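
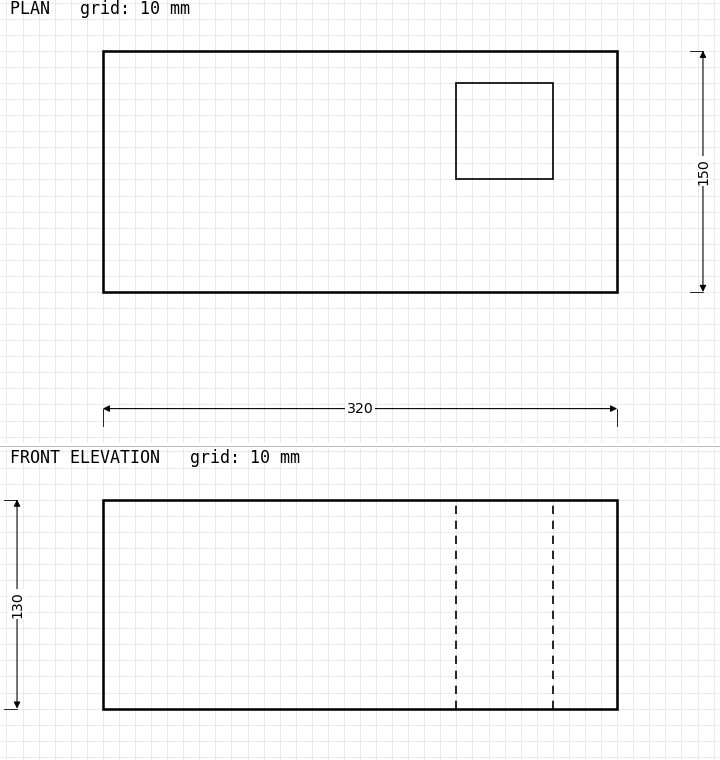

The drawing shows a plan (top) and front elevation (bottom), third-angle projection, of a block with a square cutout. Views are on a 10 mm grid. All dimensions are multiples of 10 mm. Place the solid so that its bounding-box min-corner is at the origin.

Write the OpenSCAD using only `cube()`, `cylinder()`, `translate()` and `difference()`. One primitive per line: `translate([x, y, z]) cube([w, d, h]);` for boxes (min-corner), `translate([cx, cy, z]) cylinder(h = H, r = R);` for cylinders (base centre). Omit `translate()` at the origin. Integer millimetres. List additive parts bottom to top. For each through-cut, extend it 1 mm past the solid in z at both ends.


difference() {
  cube([320, 150, 130]);
  translate([220, 70, -1]) cube([60, 60, 132]);
}


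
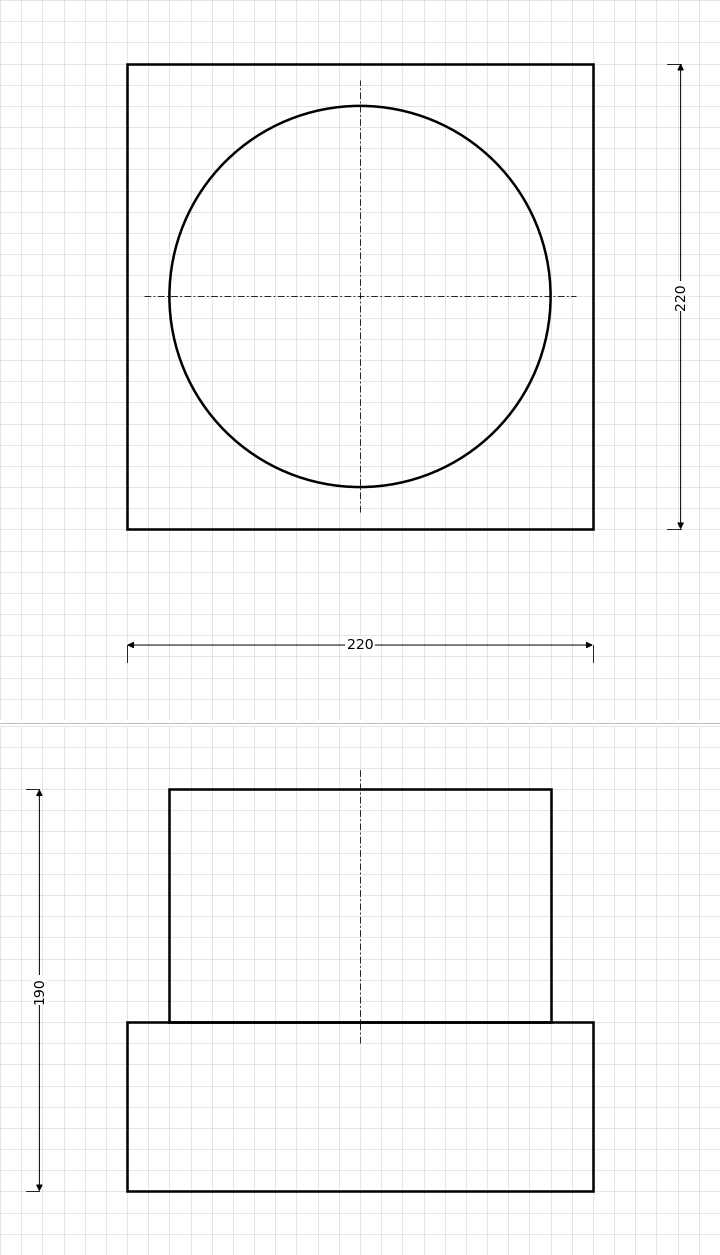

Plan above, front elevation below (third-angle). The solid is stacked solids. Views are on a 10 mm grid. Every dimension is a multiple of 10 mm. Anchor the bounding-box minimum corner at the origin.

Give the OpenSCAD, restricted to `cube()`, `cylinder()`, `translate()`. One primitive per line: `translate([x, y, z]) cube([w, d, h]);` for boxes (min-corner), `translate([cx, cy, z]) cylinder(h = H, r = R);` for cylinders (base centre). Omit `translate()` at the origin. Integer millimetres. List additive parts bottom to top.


cube([220, 220, 80]);
translate([110, 110, 80]) cylinder(h = 110, r = 90);


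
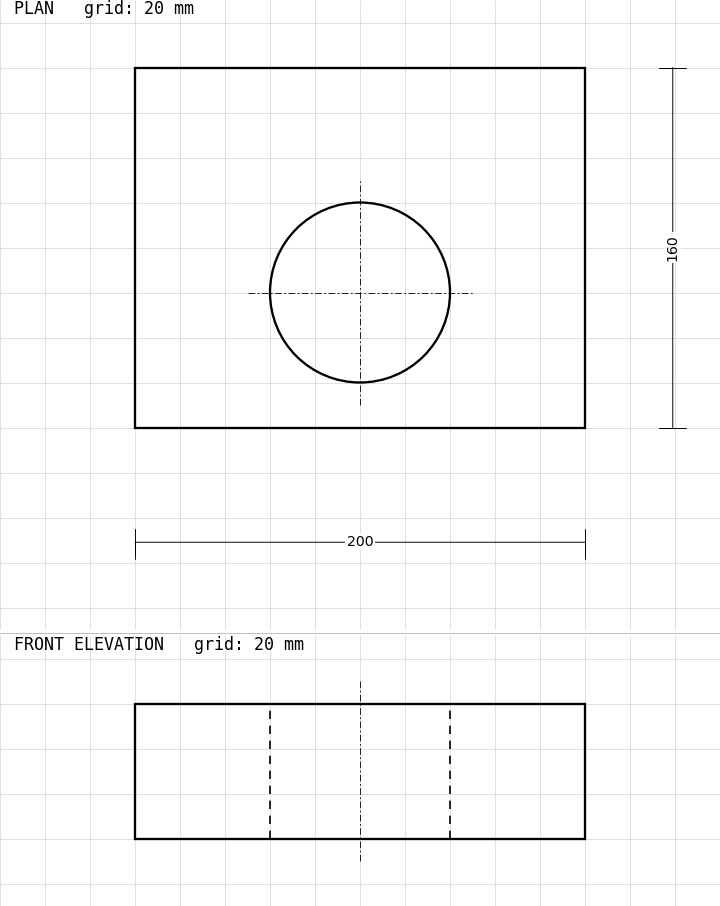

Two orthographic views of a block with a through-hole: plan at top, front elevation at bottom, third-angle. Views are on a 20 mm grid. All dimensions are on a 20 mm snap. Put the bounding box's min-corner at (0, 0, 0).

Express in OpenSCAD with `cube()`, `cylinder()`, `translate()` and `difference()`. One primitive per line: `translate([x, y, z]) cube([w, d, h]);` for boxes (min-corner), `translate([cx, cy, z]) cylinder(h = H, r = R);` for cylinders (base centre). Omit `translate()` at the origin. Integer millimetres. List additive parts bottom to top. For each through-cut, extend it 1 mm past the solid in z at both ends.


difference() {
  cube([200, 160, 60]);
  translate([100, 60, -1]) cylinder(h = 62, r = 40);
}


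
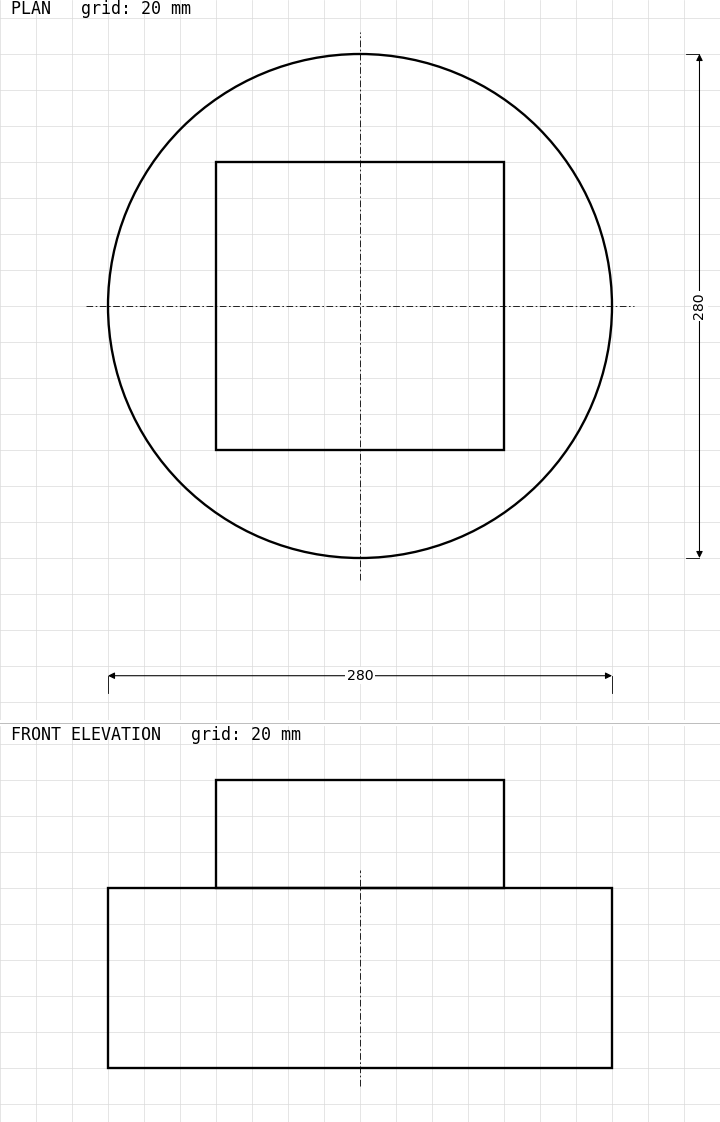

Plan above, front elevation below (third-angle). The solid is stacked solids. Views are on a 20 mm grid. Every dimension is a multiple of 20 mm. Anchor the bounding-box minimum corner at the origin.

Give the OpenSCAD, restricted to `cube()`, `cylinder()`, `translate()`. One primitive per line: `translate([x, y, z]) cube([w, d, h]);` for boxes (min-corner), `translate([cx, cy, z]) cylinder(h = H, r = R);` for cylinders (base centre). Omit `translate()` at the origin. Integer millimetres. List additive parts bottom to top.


translate([140, 140, 0]) cylinder(h = 100, r = 140);
translate([60, 60, 100]) cube([160, 160, 60]);


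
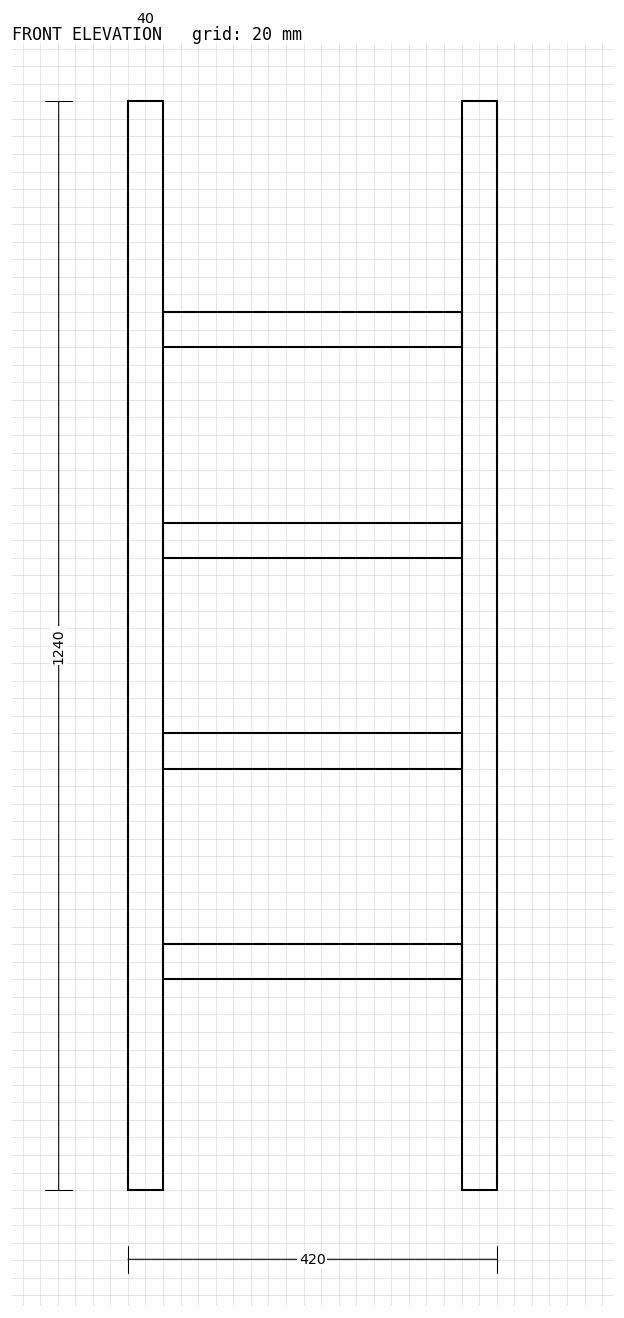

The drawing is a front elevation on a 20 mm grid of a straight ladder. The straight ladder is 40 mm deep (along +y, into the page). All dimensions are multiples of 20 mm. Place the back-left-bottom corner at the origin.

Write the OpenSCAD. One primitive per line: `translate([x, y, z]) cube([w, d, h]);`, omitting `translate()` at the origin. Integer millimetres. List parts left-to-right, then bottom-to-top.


cube([40, 40, 1240]);
translate([40, 0, 240]) cube([340, 40, 40]);
translate([40, 0, 480]) cube([340, 40, 40]);
translate([40, 0, 720]) cube([340, 40, 40]);
translate([40, 0, 960]) cube([340, 40, 40]);
translate([380, 0, 0]) cube([40, 40, 1240]);


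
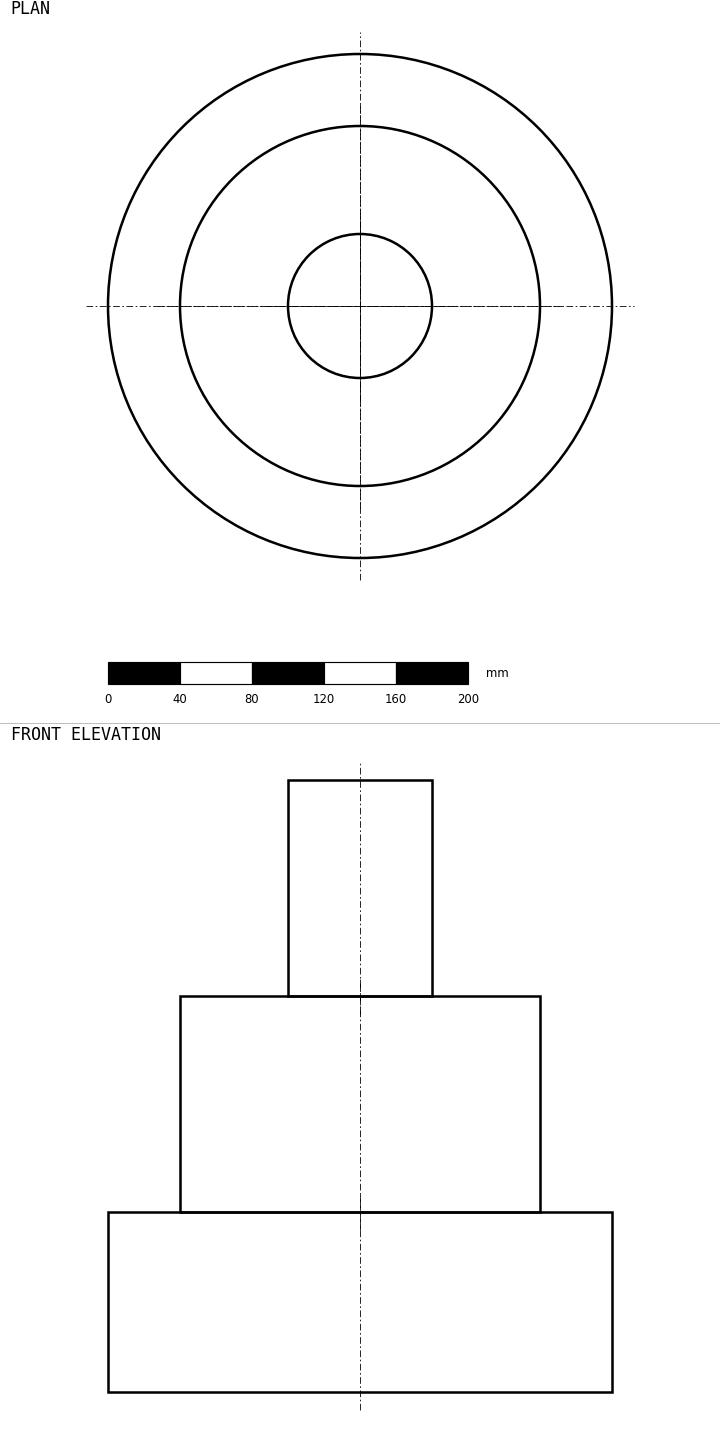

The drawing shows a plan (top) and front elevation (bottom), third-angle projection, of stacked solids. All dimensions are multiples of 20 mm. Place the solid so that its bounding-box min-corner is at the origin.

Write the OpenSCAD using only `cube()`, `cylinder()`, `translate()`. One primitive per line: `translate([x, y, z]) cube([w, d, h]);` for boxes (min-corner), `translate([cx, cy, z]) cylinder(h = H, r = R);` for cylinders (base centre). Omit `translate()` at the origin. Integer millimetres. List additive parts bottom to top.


translate([140, 140, 0]) cylinder(h = 100, r = 140);
translate([140, 140, 100]) cylinder(h = 120, r = 100);
translate([140, 140, 220]) cylinder(h = 120, r = 40);


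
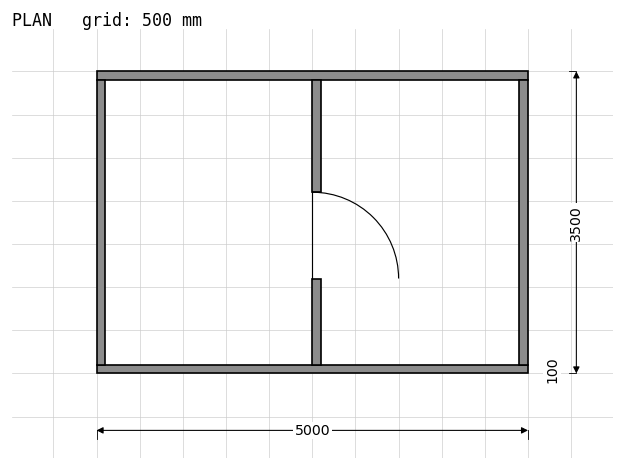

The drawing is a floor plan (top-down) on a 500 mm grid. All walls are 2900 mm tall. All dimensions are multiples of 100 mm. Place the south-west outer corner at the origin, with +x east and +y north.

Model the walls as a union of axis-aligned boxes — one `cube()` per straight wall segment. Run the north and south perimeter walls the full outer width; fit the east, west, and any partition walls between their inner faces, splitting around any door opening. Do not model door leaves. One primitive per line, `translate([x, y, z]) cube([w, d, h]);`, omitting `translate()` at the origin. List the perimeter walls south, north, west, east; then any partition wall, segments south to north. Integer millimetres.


cube([5000, 100, 2900]);
translate([0, 3400, 0]) cube([5000, 100, 2900]);
translate([0, 100, 0]) cube([100, 3300, 2900]);
translate([4900, 100, 0]) cube([100, 3300, 2900]);
translate([2500, 100, 0]) cube([100, 1000, 2900]);
translate([2500, 2100, 0]) cube([100, 1300, 2900]);


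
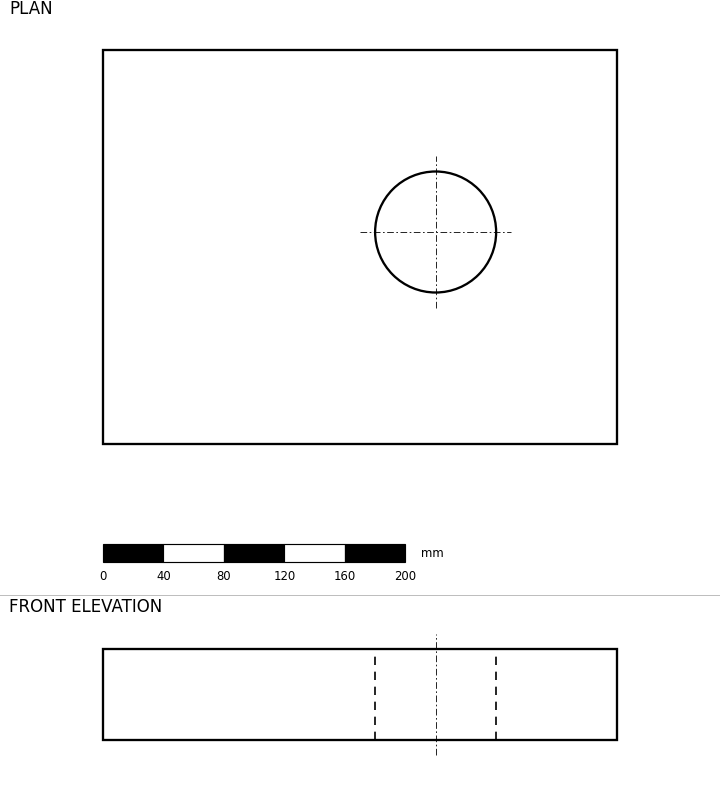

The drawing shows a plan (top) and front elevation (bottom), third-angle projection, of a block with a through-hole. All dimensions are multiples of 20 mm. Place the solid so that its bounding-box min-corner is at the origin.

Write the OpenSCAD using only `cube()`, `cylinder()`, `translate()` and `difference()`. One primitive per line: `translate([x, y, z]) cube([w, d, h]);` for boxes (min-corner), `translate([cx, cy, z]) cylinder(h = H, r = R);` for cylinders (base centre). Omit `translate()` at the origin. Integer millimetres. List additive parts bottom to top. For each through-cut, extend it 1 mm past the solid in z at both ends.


difference() {
  cube([340, 260, 60]);
  translate([220, 140, -1]) cylinder(h = 62, r = 40);
}


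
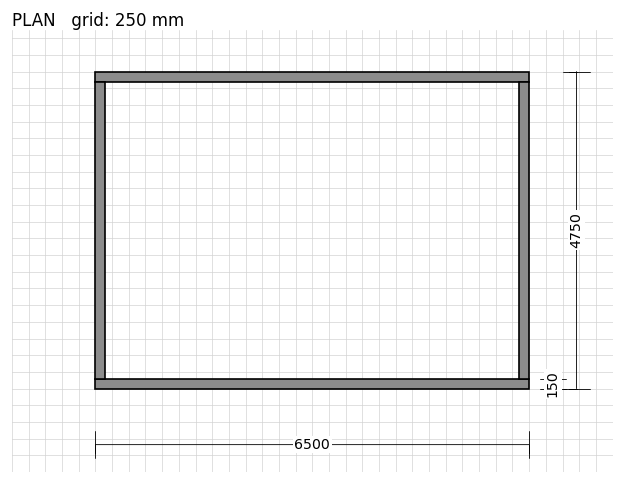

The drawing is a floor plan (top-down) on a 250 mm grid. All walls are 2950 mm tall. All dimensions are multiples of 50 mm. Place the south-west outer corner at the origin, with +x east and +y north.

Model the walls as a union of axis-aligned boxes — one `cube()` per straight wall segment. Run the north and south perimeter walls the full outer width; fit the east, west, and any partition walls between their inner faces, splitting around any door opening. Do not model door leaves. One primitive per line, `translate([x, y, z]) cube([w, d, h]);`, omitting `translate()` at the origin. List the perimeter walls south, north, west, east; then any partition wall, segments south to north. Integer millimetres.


cube([6500, 150, 2950]);
translate([0, 4600, 0]) cube([6500, 150, 2950]);
translate([0, 150, 0]) cube([150, 4450, 2950]);
translate([6350, 150, 0]) cube([150, 4450, 2950]);


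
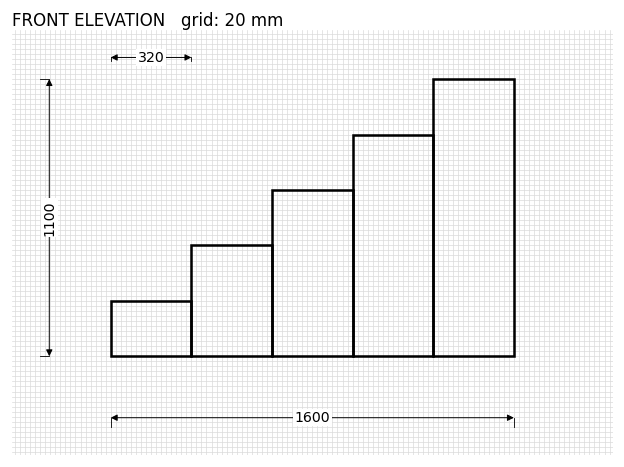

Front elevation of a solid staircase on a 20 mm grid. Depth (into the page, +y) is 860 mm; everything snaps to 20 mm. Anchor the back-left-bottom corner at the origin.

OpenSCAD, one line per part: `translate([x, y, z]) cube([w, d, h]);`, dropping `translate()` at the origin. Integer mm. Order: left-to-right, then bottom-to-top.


cube([320, 860, 220]);
translate([320, 0, 0]) cube([320, 860, 440]);
translate([640, 0, 0]) cube([320, 860, 660]);
translate([960, 0, 0]) cube([320, 860, 880]);
translate([1280, 0, 0]) cube([320, 860, 1100]);


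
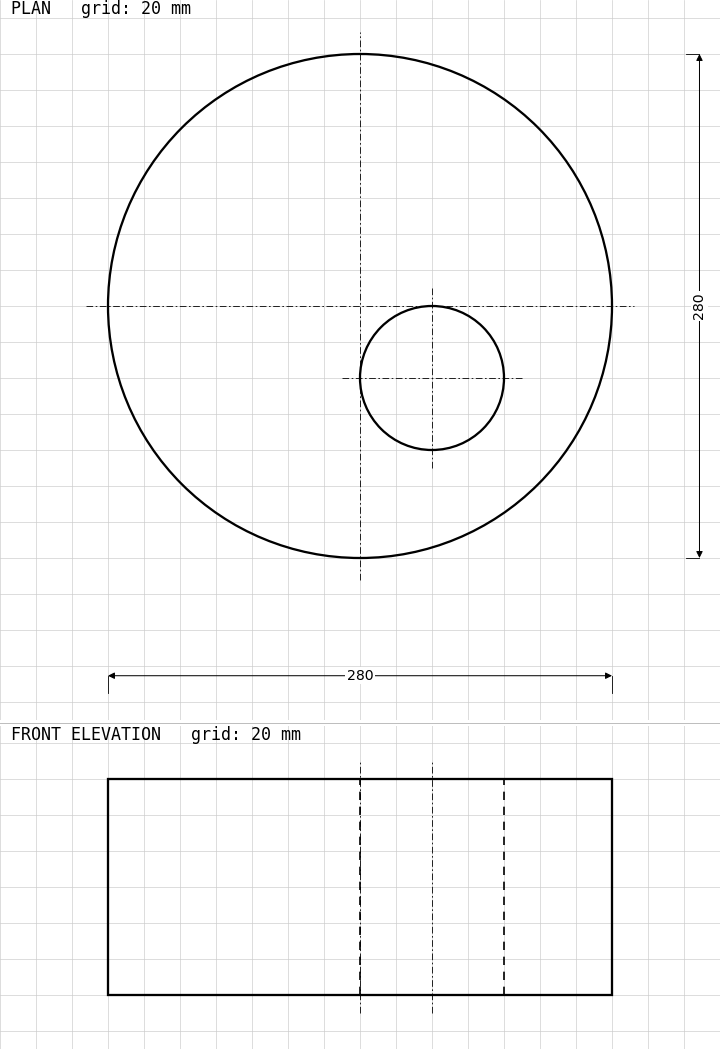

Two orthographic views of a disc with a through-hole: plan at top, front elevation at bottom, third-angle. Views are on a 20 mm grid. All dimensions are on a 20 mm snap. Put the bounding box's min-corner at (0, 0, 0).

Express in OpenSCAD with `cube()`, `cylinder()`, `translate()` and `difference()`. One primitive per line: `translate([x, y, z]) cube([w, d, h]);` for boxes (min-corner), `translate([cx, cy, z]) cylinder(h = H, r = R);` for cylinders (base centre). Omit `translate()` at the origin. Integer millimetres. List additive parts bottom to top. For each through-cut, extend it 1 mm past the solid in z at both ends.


difference() {
  translate([140, 140, 0]) cylinder(h = 120, r = 140);
  translate([180, 100, -1]) cylinder(h = 122, r = 40);
}


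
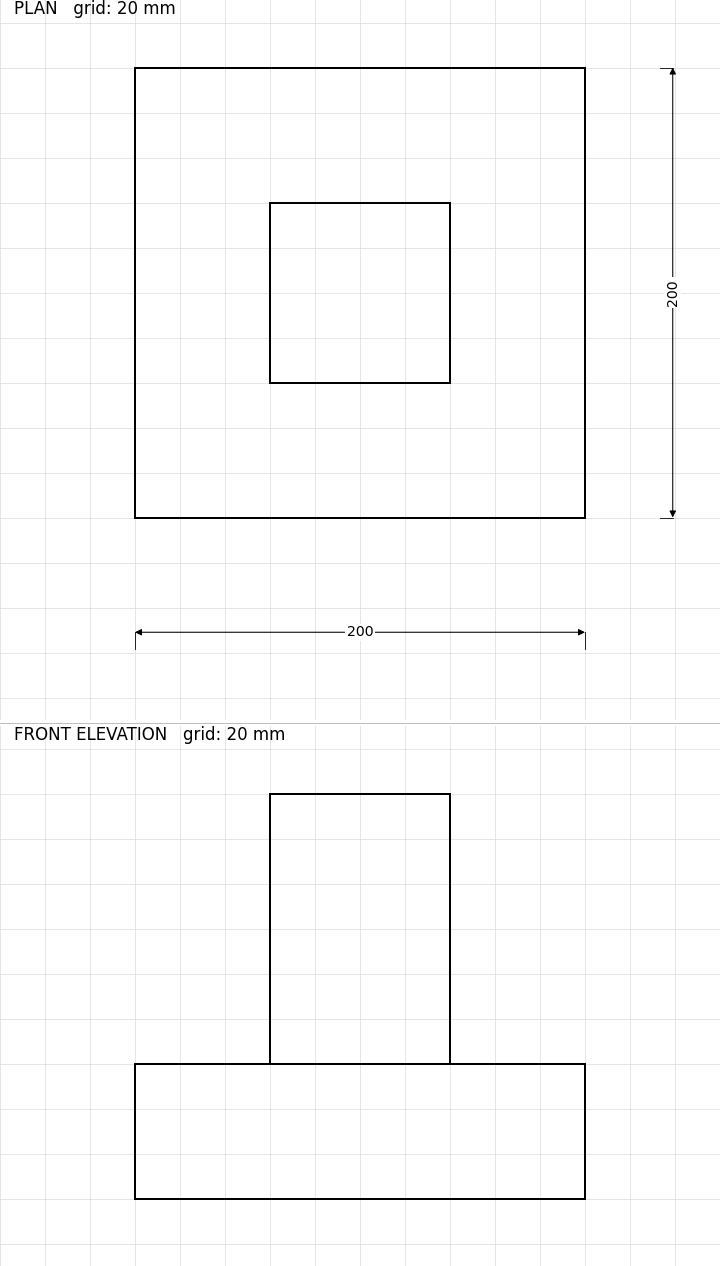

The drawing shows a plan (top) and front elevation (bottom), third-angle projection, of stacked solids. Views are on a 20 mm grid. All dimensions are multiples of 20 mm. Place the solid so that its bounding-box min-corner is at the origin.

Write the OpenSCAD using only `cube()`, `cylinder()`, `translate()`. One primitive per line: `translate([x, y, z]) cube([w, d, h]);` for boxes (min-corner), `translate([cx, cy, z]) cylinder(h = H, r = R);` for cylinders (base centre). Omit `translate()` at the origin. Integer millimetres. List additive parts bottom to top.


cube([200, 200, 60]);
translate([60, 60, 60]) cube([80, 80, 120]);


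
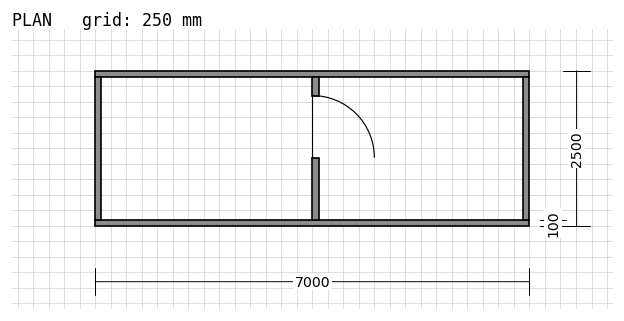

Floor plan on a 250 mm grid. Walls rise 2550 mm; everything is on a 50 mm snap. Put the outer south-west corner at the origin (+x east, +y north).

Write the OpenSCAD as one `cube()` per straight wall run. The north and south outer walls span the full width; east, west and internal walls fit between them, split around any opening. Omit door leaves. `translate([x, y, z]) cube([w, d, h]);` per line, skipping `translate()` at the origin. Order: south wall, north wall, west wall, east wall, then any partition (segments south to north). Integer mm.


cube([7000, 100, 2550]);
translate([0, 2400, 0]) cube([7000, 100, 2550]);
translate([0, 100, 0]) cube([100, 2300, 2550]);
translate([6900, 100, 0]) cube([100, 2300, 2550]);
translate([3500, 100, 0]) cube([100, 1000, 2550]);
translate([3500, 2100, 0]) cube([100, 300, 2550]);


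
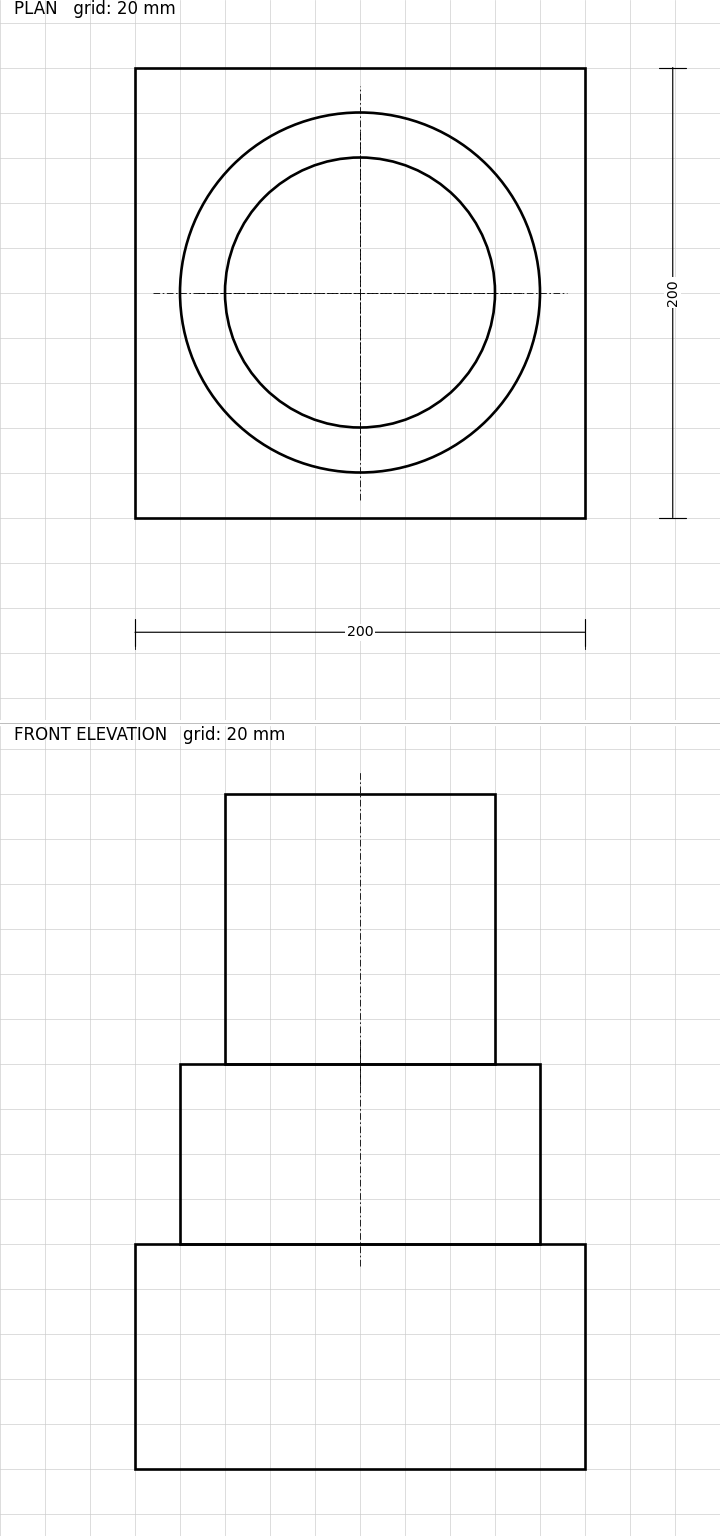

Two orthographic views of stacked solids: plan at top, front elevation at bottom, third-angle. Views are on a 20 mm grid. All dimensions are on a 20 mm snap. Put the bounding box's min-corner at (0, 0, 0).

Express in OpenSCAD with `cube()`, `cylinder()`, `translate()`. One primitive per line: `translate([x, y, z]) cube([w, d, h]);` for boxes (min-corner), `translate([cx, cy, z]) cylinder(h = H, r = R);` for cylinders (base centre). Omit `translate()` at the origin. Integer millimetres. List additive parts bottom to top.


cube([200, 200, 100]);
translate([100, 100, 100]) cylinder(h = 80, r = 80);
translate([100, 100, 180]) cylinder(h = 120, r = 60);


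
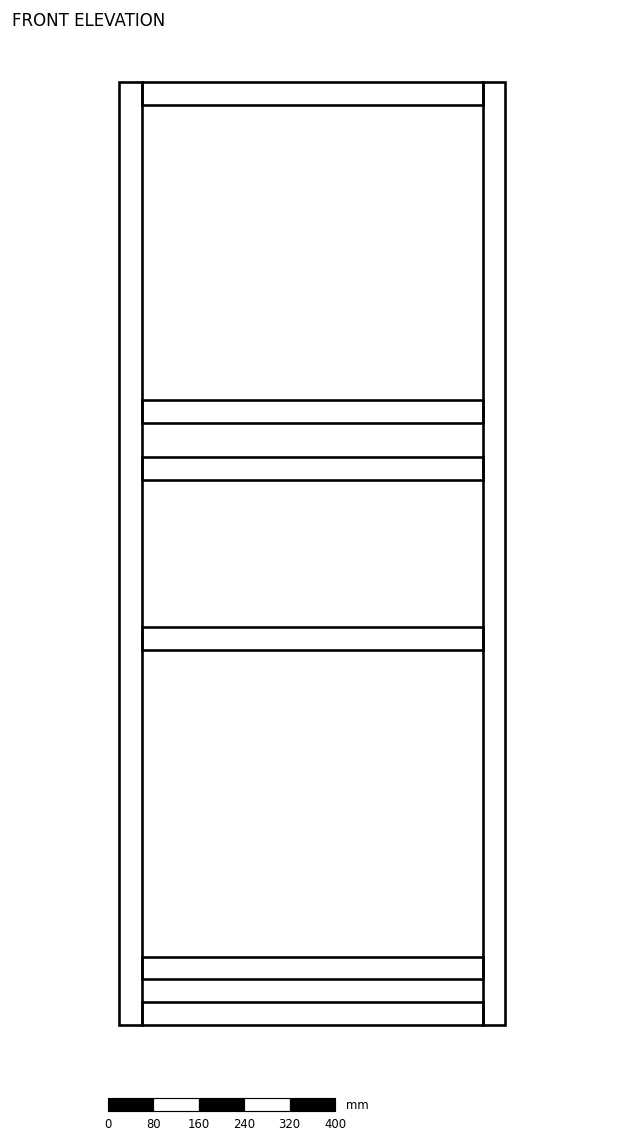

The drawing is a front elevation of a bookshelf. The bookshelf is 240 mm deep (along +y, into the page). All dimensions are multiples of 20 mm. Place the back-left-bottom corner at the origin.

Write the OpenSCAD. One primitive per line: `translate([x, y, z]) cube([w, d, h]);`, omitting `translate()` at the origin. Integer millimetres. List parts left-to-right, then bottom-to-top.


cube([40, 240, 1660]);
translate([40, 0, 0]) cube([600, 240, 40]);
translate([40, 0, 80]) cube([600, 240, 40]);
translate([40, 0, 660]) cube([600, 240, 40]);
translate([40, 0, 960]) cube([600, 240, 40]);
translate([40, 0, 1060]) cube([600, 240, 40]);
translate([40, 0, 1620]) cube([600, 240, 40]);
translate([640, 0, 0]) cube([40, 240, 1660]);


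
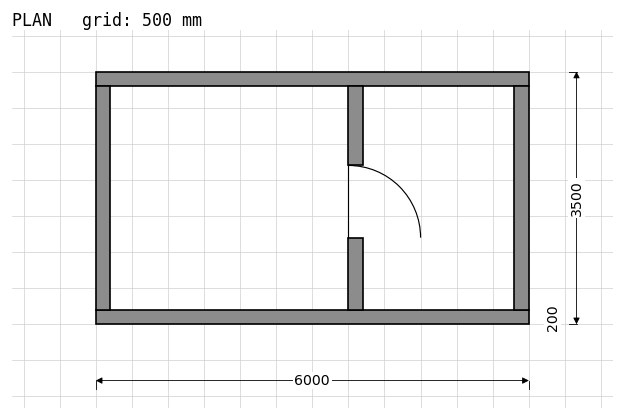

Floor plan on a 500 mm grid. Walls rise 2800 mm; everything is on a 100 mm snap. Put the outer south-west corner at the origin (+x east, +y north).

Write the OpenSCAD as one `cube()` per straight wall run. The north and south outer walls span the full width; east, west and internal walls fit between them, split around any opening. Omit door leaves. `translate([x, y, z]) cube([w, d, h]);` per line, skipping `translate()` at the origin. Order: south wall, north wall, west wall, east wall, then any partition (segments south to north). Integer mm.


cube([6000, 200, 2800]);
translate([0, 3300, 0]) cube([6000, 200, 2800]);
translate([0, 200, 0]) cube([200, 3100, 2800]);
translate([5800, 200, 0]) cube([200, 3100, 2800]);
translate([3500, 200, 0]) cube([200, 1000, 2800]);
translate([3500, 2200, 0]) cube([200, 1100, 2800]);


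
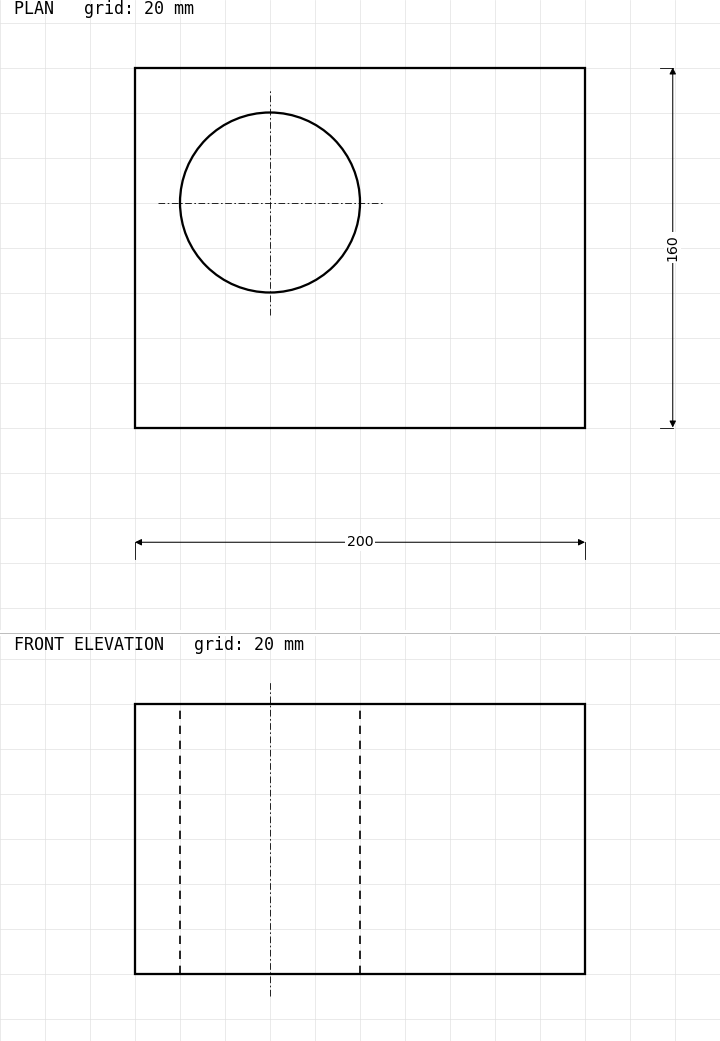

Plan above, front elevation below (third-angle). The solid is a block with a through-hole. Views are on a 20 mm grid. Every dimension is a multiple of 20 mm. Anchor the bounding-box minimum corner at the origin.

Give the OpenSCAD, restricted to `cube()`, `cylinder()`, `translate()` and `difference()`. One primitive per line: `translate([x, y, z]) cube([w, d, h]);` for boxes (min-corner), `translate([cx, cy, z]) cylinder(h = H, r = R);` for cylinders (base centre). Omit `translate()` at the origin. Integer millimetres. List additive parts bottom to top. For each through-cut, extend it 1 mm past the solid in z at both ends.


difference() {
  cube([200, 160, 120]);
  translate([60, 100, -1]) cylinder(h = 122, r = 40);
}


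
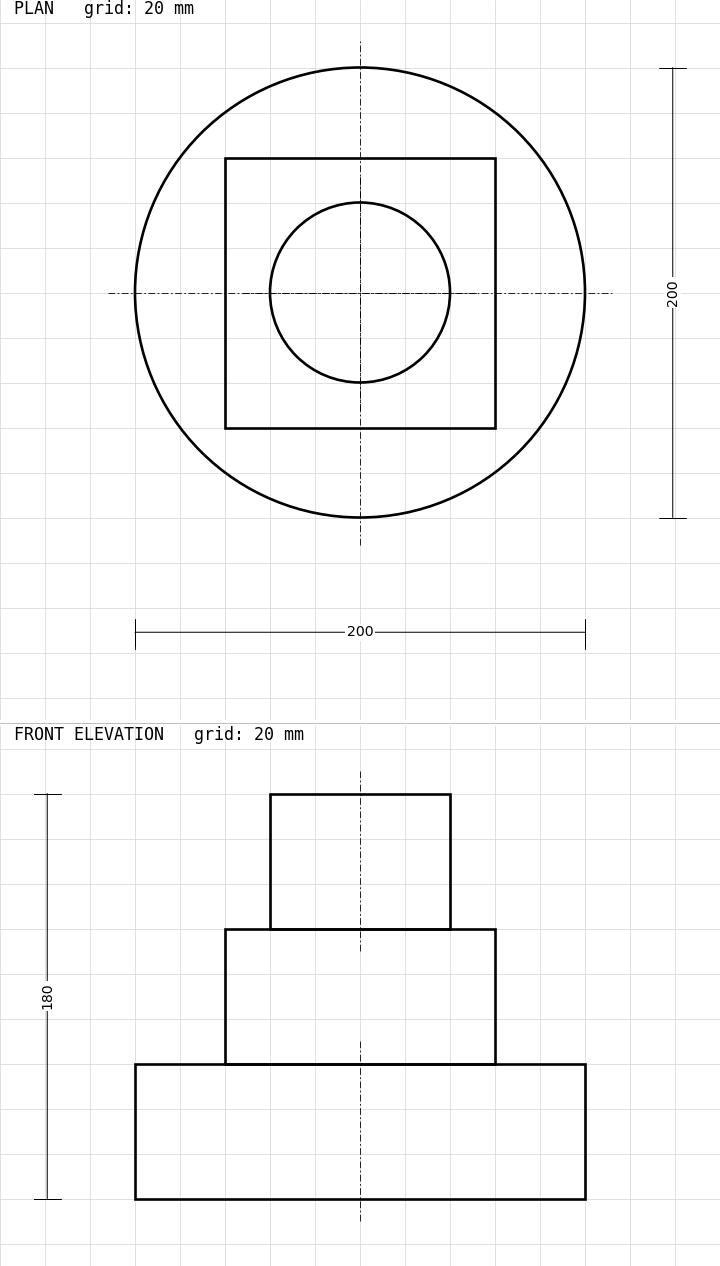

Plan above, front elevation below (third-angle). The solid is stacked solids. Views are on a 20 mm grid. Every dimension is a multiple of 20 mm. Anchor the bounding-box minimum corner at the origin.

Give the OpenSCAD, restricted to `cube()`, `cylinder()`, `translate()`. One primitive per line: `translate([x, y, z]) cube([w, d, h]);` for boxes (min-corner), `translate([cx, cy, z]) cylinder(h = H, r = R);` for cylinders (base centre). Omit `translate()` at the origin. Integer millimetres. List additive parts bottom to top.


translate([100, 100, 0]) cylinder(h = 60, r = 100);
translate([40, 40, 60]) cube([120, 120, 60]);
translate([100, 100, 120]) cylinder(h = 60, r = 40);


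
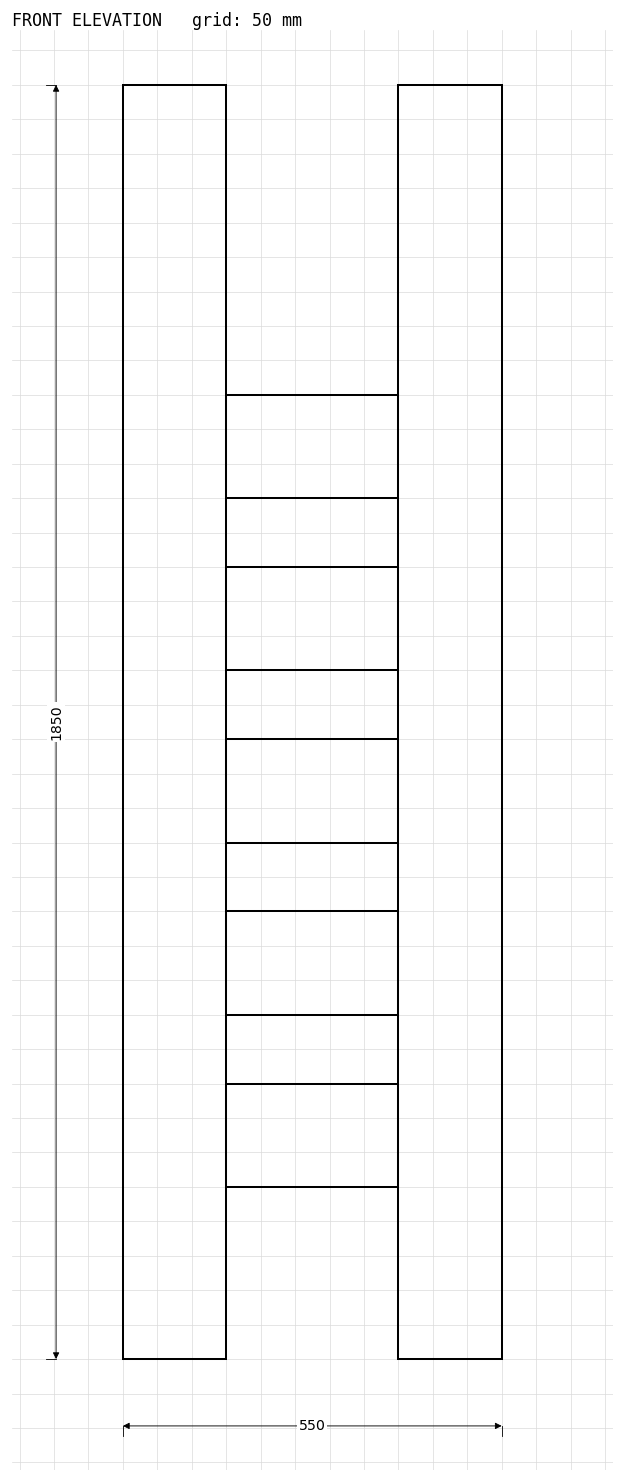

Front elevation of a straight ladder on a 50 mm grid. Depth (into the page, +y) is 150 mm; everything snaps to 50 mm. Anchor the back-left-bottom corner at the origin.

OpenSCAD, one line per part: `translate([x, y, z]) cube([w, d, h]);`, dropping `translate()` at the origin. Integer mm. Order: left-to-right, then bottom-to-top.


cube([150, 150, 1850]);
translate([150, 0, 250]) cube([250, 150, 150]);
translate([150, 0, 500]) cube([250, 150, 150]);
translate([150, 0, 750]) cube([250, 150, 150]);
translate([150, 0, 1000]) cube([250, 150, 150]);
translate([150, 0, 1250]) cube([250, 150, 150]);
translate([400, 0, 0]) cube([150, 150, 1850]);


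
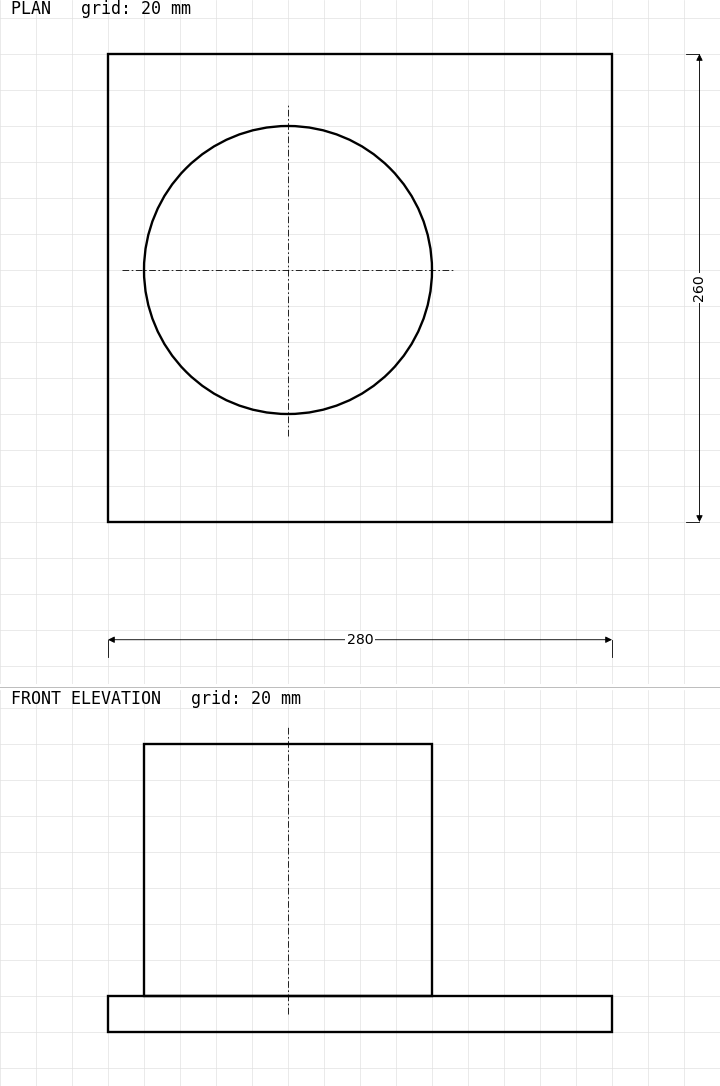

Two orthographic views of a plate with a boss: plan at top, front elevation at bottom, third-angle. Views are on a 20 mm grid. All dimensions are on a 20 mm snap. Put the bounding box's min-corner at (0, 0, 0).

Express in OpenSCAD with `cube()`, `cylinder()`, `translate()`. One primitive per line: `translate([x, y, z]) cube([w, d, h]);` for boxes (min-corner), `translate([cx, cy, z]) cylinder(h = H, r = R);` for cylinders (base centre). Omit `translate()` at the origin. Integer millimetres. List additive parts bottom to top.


cube([280, 260, 20]);
translate([100, 140, 20]) cylinder(h = 140, r = 80);


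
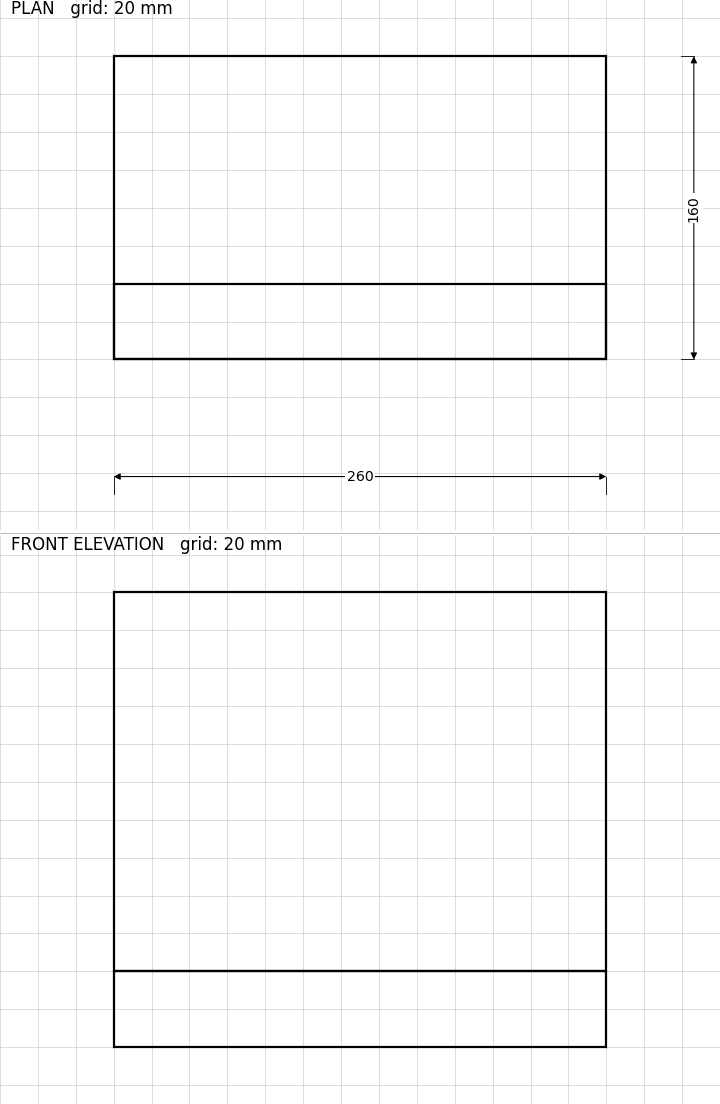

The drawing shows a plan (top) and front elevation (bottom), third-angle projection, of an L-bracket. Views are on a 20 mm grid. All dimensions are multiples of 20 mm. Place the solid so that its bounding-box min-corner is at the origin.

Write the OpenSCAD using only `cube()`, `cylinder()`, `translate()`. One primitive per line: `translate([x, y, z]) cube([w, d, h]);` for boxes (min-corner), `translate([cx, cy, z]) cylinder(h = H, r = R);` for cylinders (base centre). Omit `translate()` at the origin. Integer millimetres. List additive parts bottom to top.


cube([260, 160, 40]);
translate([0, 0, 40]) cube([260, 40, 200]);


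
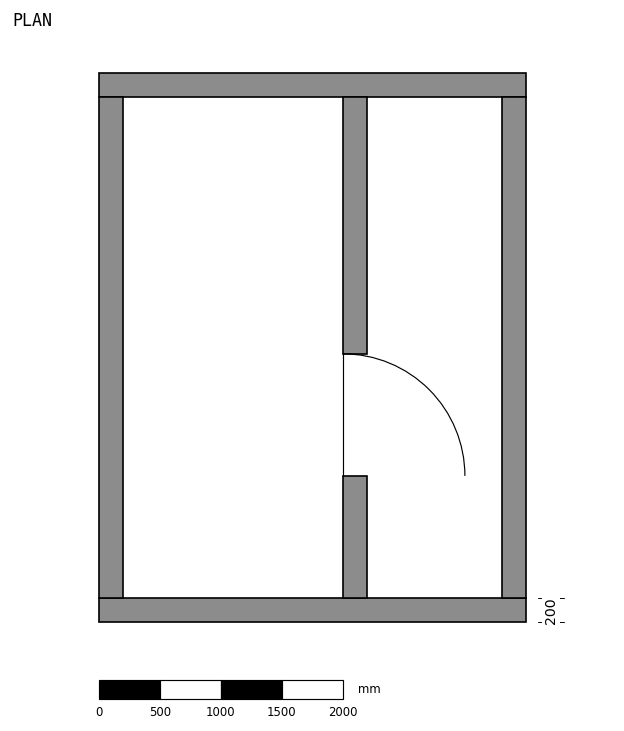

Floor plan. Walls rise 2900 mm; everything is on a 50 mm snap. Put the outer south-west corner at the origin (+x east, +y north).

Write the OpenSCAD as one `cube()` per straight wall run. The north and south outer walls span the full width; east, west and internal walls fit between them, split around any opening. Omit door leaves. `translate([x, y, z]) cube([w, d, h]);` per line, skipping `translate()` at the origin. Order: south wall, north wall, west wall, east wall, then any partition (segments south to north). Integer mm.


cube([3500, 200, 2900]);
translate([0, 4300, 0]) cube([3500, 200, 2900]);
translate([0, 200, 0]) cube([200, 4100, 2900]);
translate([3300, 200, 0]) cube([200, 4100, 2900]);
translate([2000, 200, 0]) cube([200, 1000, 2900]);
translate([2000, 2200, 0]) cube([200, 2100, 2900]);


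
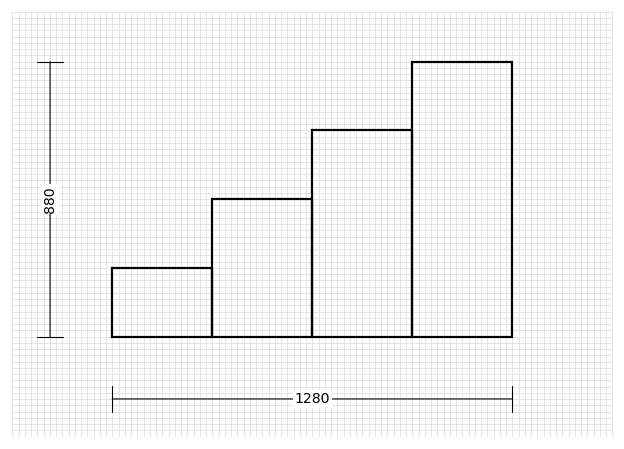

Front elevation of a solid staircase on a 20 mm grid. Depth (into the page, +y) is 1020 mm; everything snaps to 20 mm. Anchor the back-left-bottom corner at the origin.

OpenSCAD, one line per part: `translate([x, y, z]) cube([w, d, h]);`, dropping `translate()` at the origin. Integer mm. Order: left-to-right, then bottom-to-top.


cube([320, 1020, 220]);
translate([320, 0, 0]) cube([320, 1020, 440]);
translate([640, 0, 0]) cube([320, 1020, 660]);
translate([960, 0, 0]) cube([320, 1020, 880]);


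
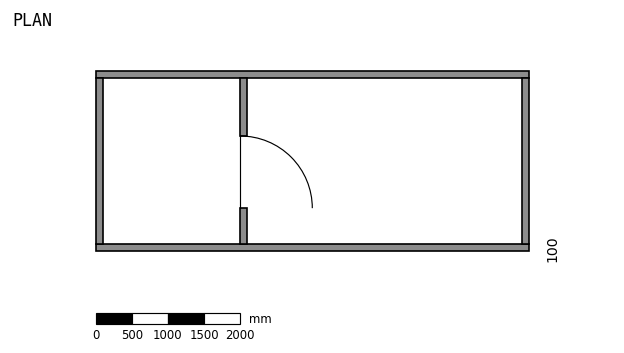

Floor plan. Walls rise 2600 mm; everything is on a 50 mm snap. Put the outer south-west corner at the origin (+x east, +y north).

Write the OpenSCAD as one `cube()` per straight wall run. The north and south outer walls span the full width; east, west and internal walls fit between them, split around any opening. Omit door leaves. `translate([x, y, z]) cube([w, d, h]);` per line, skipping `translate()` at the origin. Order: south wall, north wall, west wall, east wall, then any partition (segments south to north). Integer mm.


cube([6000, 100, 2600]);
translate([0, 2400, 0]) cube([6000, 100, 2600]);
translate([0, 100, 0]) cube([100, 2300, 2600]);
translate([5900, 100, 0]) cube([100, 2300, 2600]);
translate([2000, 100, 0]) cube([100, 500, 2600]);
translate([2000, 1600, 0]) cube([100, 800, 2600]);


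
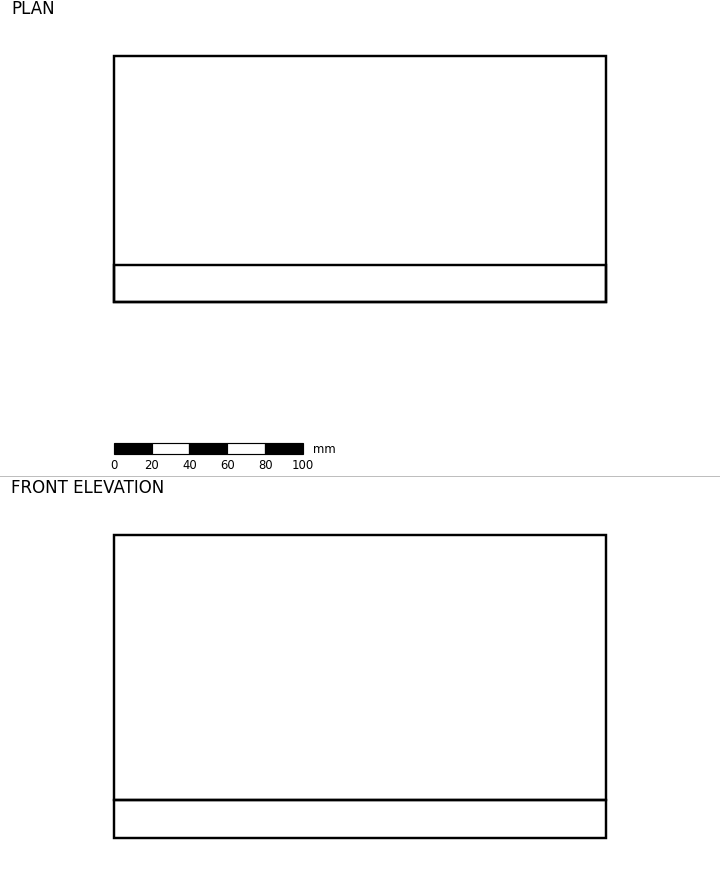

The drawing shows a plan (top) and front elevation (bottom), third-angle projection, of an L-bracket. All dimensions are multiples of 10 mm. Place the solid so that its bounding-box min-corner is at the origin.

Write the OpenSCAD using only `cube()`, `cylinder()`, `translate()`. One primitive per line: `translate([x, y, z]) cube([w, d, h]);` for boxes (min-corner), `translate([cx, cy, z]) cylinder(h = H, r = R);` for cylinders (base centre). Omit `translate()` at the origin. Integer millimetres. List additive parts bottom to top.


cube([260, 130, 20]);
translate([0, 0, 20]) cube([260, 20, 140]);


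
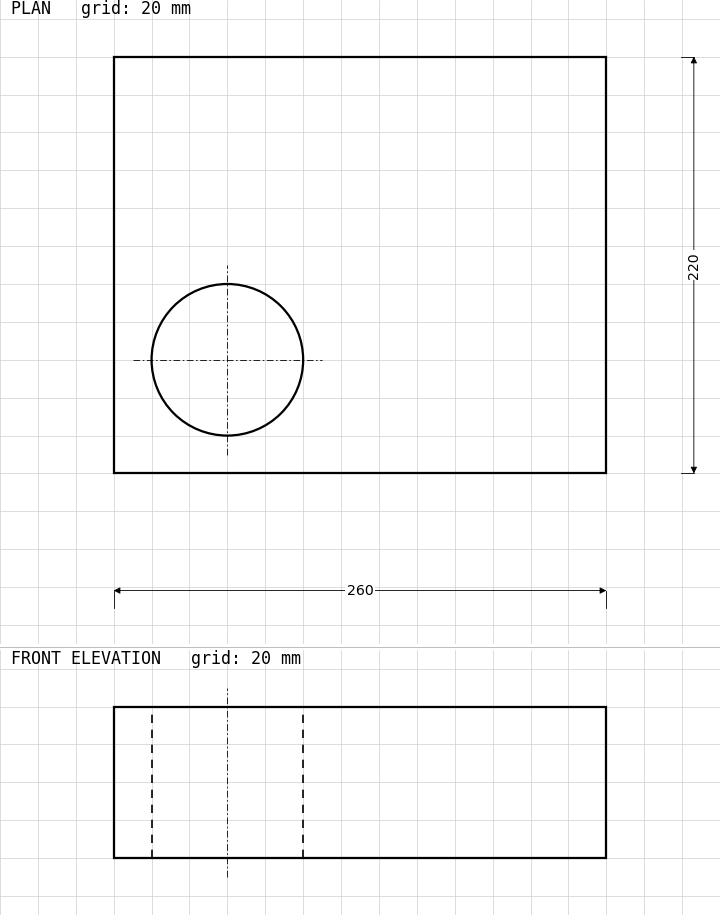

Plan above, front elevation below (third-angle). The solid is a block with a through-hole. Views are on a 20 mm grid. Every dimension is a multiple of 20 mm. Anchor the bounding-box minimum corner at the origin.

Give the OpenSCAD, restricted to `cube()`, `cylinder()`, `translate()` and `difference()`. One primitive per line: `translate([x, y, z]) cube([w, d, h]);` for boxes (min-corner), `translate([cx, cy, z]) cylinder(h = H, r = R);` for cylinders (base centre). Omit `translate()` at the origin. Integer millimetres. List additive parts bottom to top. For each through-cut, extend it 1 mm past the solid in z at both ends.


difference() {
  cube([260, 220, 80]);
  translate([60, 60, -1]) cylinder(h = 82, r = 40);
}


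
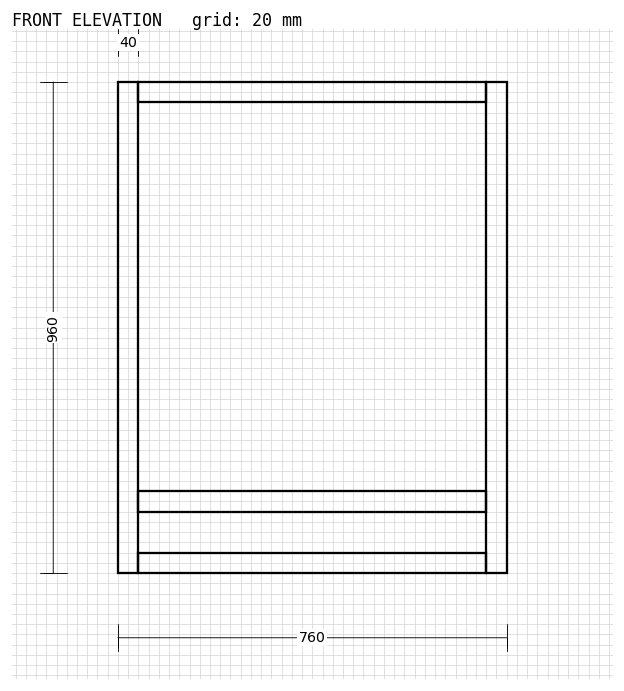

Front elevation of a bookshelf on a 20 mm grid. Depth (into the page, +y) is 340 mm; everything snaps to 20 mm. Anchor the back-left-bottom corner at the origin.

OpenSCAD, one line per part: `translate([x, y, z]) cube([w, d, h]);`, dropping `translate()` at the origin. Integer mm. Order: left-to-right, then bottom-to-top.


cube([40, 340, 960]);
translate([40, 0, 0]) cube([680, 340, 40]);
translate([40, 0, 120]) cube([680, 340, 40]);
translate([40, 0, 920]) cube([680, 340, 40]);
translate([720, 0, 0]) cube([40, 340, 960]);


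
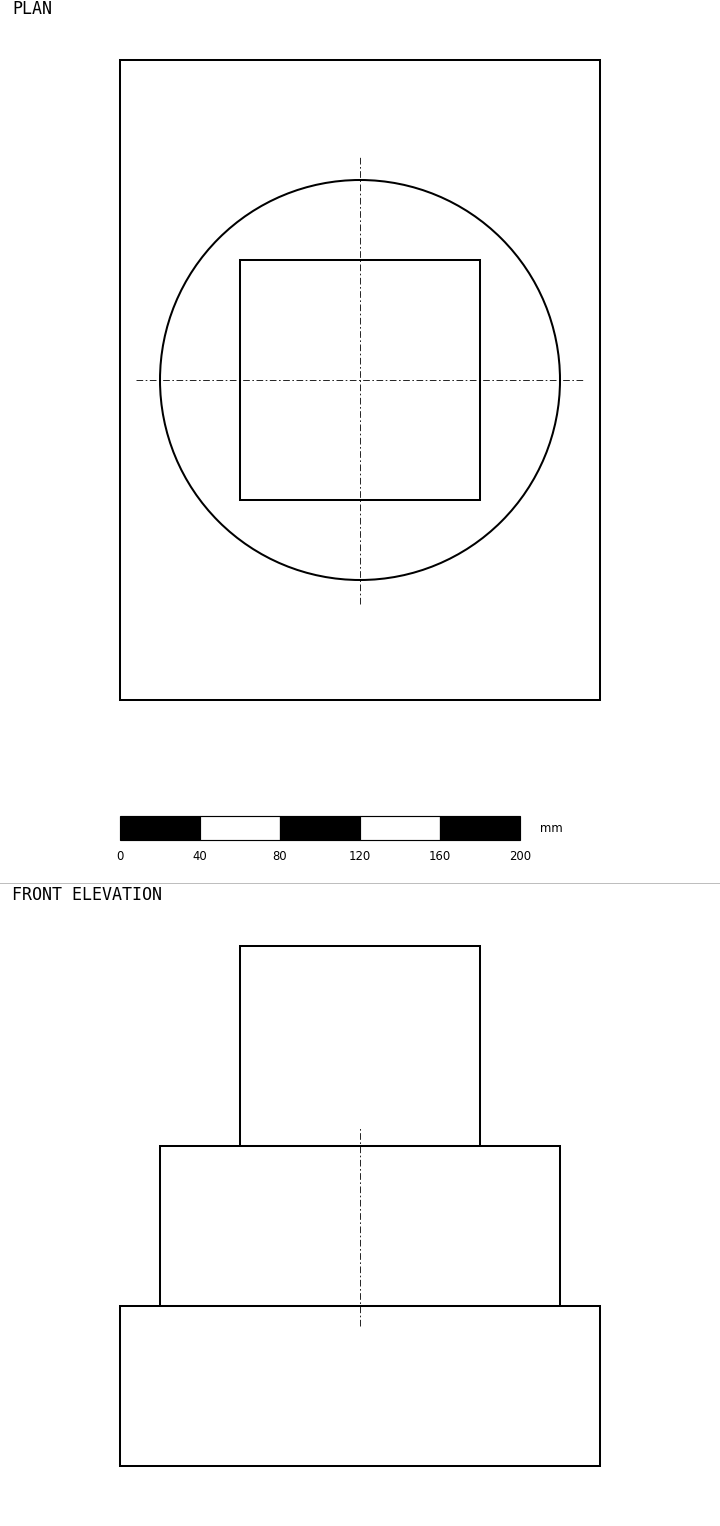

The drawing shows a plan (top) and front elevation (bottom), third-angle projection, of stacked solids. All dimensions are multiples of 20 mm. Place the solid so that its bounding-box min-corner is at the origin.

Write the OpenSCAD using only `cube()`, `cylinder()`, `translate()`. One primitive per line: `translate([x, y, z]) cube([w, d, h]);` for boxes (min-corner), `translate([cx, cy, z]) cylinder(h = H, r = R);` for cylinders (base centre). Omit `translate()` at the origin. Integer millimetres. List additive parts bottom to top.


cube([240, 320, 80]);
translate([120, 160, 80]) cylinder(h = 80, r = 100);
translate([60, 100, 160]) cube([120, 120, 100]);


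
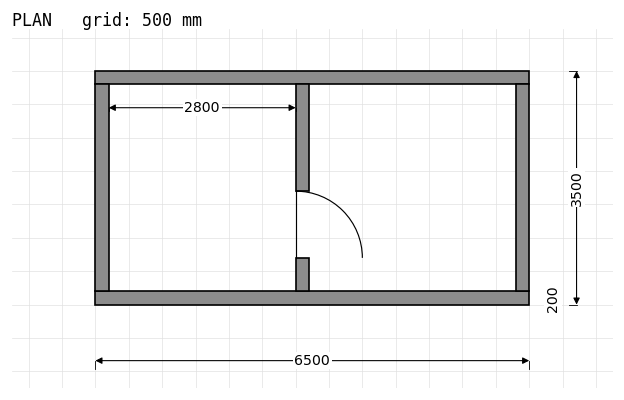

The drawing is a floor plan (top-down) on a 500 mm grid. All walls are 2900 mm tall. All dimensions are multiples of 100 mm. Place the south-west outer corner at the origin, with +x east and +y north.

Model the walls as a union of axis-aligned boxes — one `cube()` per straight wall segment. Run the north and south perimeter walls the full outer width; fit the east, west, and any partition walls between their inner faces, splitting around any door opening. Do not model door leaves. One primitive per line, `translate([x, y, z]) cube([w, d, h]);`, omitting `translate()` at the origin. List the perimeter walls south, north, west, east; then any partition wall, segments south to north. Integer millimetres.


cube([6500, 200, 2900]);
translate([0, 3300, 0]) cube([6500, 200, 2900]);
translate([0, 200, 0]) cube([200, 3100, 2900]);
translate([6300, 200, 0]) cube([200, 3100, 2900]);
translate([3000, 200, 0]) cube([200, 500, 2900]);
translate([3000, 1700, 0]) cube([200, 1600, 2900]);


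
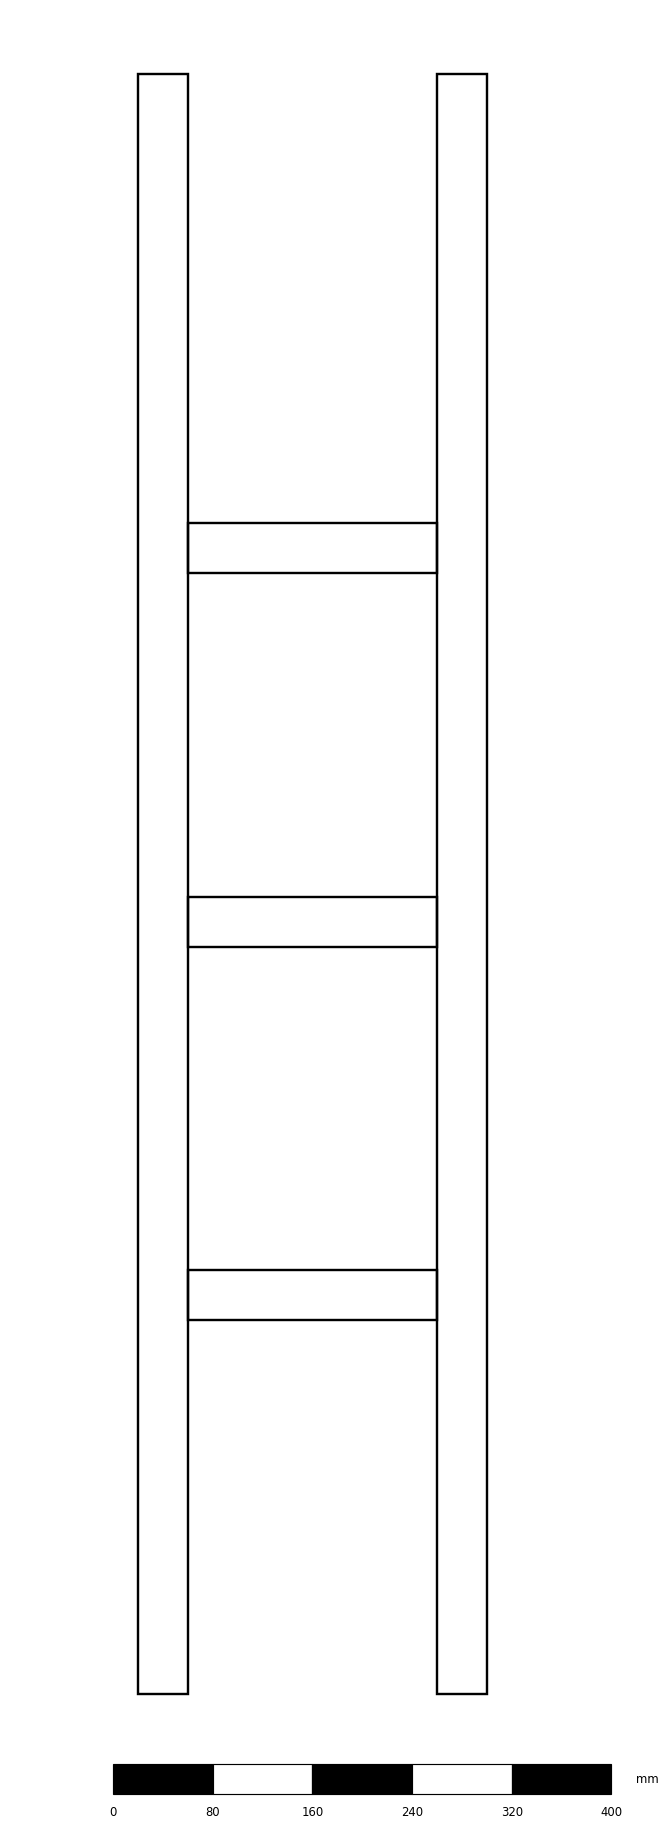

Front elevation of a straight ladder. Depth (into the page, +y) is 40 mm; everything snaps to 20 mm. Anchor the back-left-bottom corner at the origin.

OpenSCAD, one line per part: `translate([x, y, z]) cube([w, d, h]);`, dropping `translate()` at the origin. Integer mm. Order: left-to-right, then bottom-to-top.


cube([40, 40, 1300]);
translate([40, 0, 300]) cube([200, 40, 40]);
translate([40, 0, 600]) cube([200, 40, 40]);
translate([40, 0, 900]) cube([200, 40, 40]);
translate([240, 0, 0]) cube([40, 40, 1300]);


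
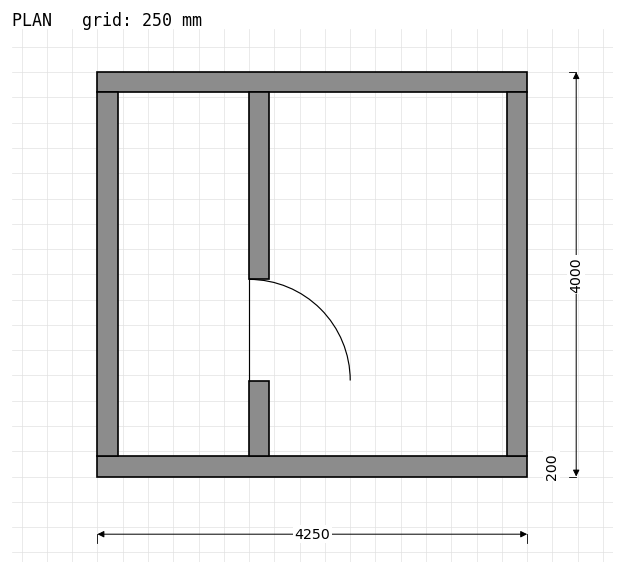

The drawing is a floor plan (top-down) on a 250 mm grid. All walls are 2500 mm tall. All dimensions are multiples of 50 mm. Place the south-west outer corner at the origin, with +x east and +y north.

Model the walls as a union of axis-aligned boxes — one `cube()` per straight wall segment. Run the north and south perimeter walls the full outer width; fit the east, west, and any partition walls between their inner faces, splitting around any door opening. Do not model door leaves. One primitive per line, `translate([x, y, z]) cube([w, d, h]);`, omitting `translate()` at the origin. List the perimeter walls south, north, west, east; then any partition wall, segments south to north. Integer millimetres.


cube([4250, 200, 2500]);
translate([0, 3800, 0]) cube([4250, 200, 2500]);
translate([0, 200, 0]) cube([200, 3600, 2500]);
translate([4050, 200, 0]) cube([200, 3600, 2500]);
translate([1500, 200, 0]) cube([200, 750, 2500]);
translate([1500, 1950, 0]) cube([200, 1850, 2500]);


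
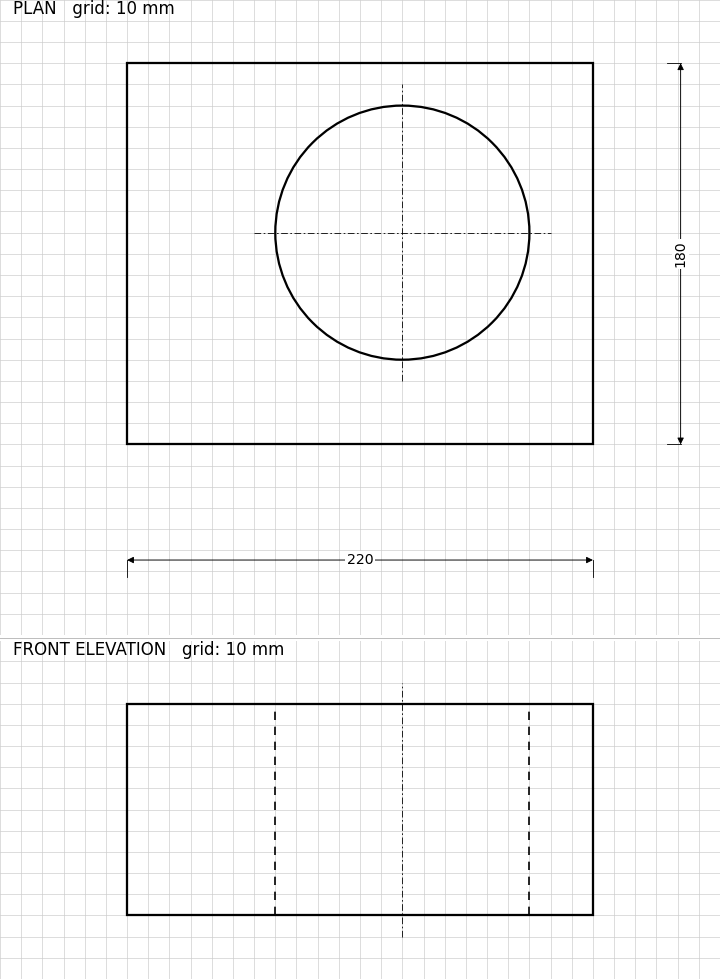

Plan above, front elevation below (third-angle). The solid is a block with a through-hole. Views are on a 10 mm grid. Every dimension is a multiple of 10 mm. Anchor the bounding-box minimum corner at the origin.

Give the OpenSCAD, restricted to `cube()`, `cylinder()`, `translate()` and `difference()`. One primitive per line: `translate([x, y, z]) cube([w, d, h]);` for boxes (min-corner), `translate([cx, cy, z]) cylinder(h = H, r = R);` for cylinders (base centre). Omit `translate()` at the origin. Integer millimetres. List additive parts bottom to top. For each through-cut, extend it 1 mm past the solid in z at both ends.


difference() {
  cube([220, 180, 100]);
  translate([130, 100, -1]) cylinder(h = 102, r = 60);
}


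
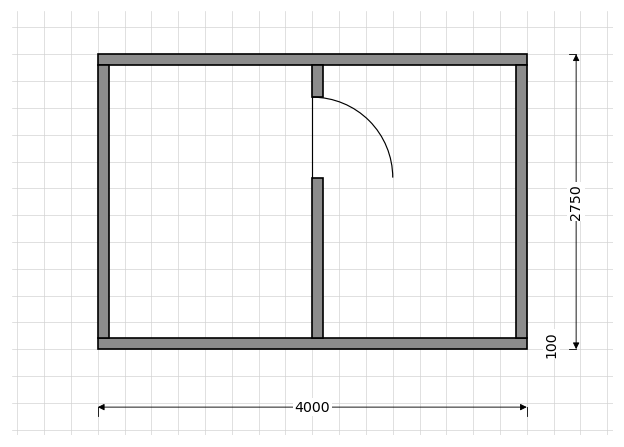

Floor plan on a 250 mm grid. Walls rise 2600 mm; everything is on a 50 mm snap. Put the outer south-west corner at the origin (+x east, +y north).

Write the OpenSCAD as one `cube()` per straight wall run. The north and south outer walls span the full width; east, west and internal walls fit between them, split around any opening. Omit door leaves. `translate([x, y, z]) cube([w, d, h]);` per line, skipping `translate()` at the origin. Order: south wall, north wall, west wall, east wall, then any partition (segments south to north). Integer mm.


cube([4000, 100, 2600]);
translate([0, 2650, 0]) cube([4000, 100, 2600]);
translate([0, 100, 0]) cube([100, 2550, 2600]);
translate([3900, 100, 0]) cube([100, 2550, 2600]);
translate([2000, 100, 0]) cube([100, 1500, 2600]);
translate([2000, 2350, 0]) cube([100, 300, 2600]);


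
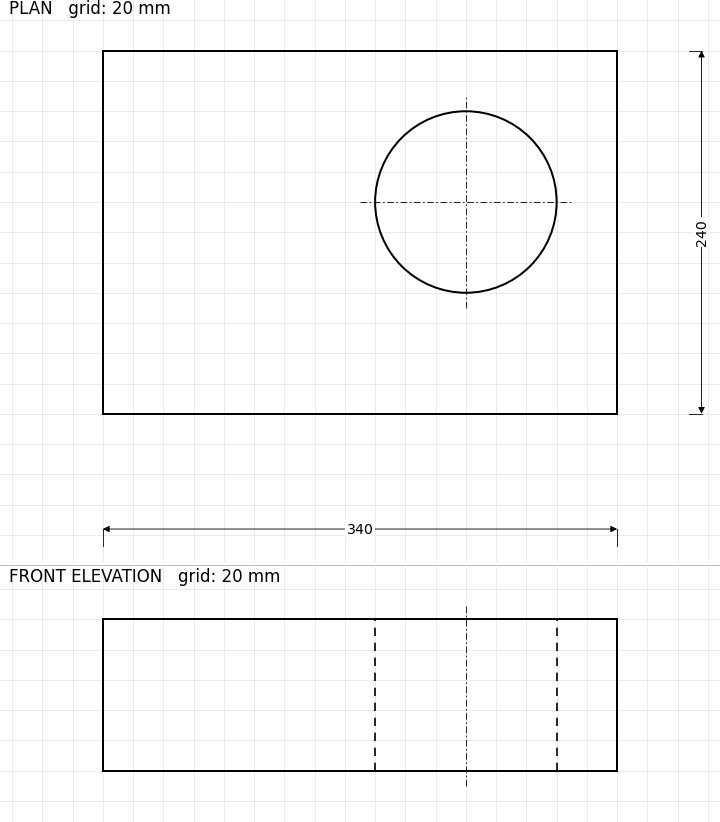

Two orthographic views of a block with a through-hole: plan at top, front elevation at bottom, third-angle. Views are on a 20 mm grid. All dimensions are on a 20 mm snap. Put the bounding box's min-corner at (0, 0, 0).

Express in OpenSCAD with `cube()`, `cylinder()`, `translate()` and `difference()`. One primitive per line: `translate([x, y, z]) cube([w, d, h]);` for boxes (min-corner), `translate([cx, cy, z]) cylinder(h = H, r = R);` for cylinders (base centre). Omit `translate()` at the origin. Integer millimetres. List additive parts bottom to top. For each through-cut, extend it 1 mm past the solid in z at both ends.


difference() {
  cube([340, 240, 100]);
  translate([240, 140, -1]) cylinder(h = 102, r = 60);
}


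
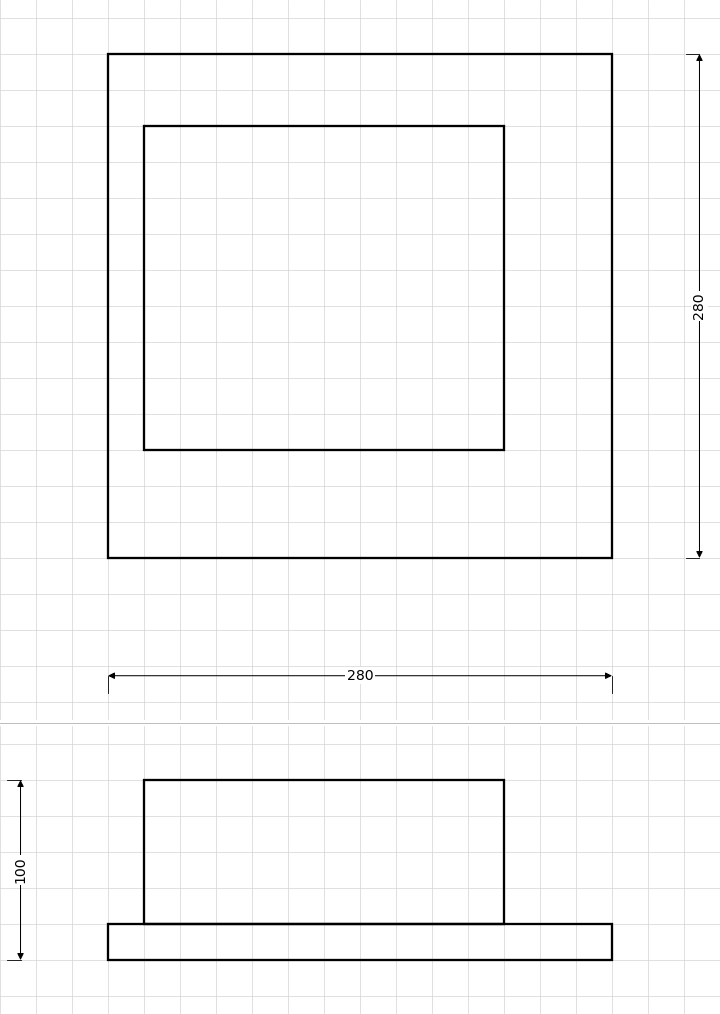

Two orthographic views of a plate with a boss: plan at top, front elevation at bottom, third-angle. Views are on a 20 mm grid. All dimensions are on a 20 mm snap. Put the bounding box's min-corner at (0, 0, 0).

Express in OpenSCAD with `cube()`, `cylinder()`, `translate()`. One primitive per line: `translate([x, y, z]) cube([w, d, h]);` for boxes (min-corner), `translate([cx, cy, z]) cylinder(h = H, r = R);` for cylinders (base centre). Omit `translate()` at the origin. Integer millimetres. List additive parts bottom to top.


cube([280, 280, 20]);
translate([20, 60, 20]) cube([200, 180, 80]);
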